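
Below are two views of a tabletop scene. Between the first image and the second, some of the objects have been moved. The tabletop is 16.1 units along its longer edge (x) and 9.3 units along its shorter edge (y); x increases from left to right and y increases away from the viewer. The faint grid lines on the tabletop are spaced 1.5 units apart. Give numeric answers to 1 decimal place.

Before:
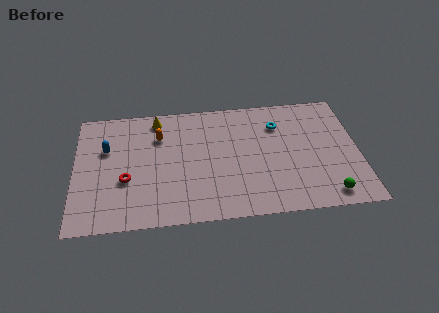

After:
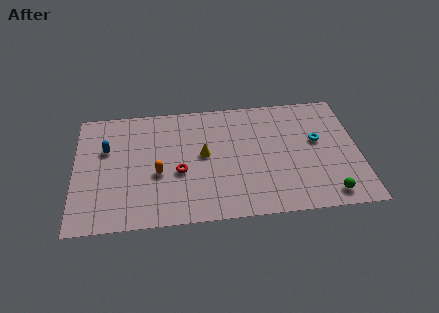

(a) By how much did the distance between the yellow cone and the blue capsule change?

+2.0

Before: roughly 3.6 units apart; after: 5.6. That's 2.0 units further apart.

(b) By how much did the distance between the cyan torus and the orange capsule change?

+2.4

They were about 6.8 units apart before and 9.2 after — 2.4 units further apart.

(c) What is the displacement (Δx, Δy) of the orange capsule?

(-0.1, -2.9)

The orange capsule started near (4.8, 6.7) and ended near (4.7, 3.8).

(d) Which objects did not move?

the blue capsule and the green sphere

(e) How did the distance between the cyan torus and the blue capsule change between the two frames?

+2.2

The distance was about 9.8 in the first image and 12.0 in the second, so they moved 2.2 units further apart.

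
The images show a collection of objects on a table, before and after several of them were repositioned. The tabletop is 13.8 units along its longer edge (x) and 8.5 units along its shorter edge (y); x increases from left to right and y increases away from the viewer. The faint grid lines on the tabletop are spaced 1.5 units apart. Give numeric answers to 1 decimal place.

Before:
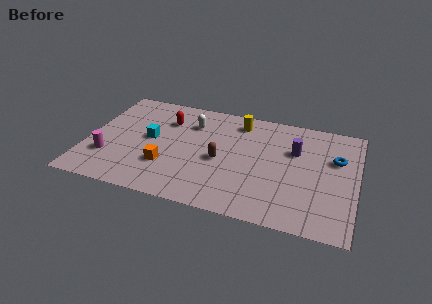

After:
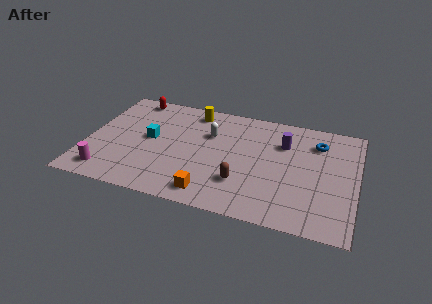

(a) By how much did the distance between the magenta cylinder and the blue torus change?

-0.3

The distance was about 11.9 in the first image and 11.6 in the second, so they moved 0.3 units closer together.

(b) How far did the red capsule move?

2.4

The red capsule moved from about (3.9, 6.2) to (2.0, 7.6), a distance of √(1.9² + 1.4²) ≈ 2.4.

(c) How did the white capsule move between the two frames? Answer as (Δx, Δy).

(1.0, -0.6)

The white capsule started near (5.2, 6.3) and ended near (6.2, 5.7).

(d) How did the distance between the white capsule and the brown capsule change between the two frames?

+0.8

The distance was about 3.0 in the first image and 3.8 in the second, so they moved 0.8 units further apart.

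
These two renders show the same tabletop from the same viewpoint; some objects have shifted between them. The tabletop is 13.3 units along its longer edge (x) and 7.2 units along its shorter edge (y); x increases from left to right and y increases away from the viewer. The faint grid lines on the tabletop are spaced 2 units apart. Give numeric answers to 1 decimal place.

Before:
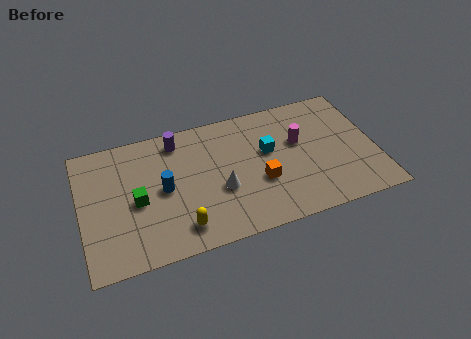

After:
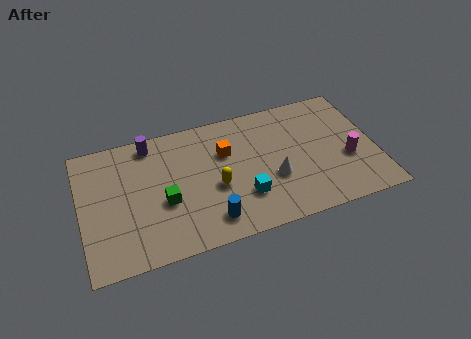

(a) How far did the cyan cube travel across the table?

2.6

The cyan cube was near (8.5, 4.3) before and (7.2, 2.1) after, so it travelled √(1.3² + 2.2²) ≈ 2.6 units.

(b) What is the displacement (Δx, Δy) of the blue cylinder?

(1.9, -2.3)

From the two frames, the blue cylinder sits at roughly (3.7, 3.6) before and (5.6, 1.3) after.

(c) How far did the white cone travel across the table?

2.4

The white cone was near (6.2, 2.8) before and (8.6, 2.7) after, so it travelled √(2.4² + 0.1²) ≈ 2.4 units.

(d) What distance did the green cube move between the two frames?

1.3

The green cube moved from about (2.5, 3.3) to (3.7, 2.9), a distance of √(1.2² + 0.4²) ≈ 1.3.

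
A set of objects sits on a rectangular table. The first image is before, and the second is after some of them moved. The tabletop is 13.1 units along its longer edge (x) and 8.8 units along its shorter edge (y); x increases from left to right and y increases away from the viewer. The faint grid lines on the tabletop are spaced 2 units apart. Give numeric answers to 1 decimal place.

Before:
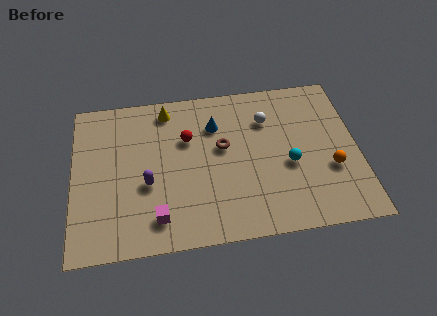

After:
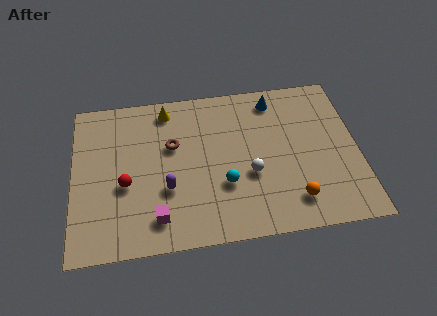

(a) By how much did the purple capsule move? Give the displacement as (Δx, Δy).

(0.9, -0.4)

From the two frames, the purple capsule sits at roughly (3.4, 3.5) before and (4.3, 3.1) after.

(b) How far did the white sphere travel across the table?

3.1

The white sphere was near (9.0, 6.4) before and (8.1, 3.4) after, so it travelled √(0.9² + 3.0²) ≈ 3.1 units.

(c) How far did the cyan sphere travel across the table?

3.1

The cyan sphere was near (9.9, 3.7) before and (6.9, 3.0) after, so it travelled √(3.0² + 0.7²) ≈ 3.1 units.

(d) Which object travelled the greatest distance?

the red sphere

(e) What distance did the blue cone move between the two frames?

3.0

From (6.6, 6.4) to (9.4, 7.5), the blue cone covered √(2.8² + 1.1²) ≈ 3.0 units.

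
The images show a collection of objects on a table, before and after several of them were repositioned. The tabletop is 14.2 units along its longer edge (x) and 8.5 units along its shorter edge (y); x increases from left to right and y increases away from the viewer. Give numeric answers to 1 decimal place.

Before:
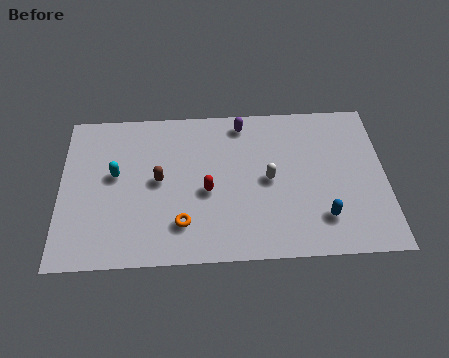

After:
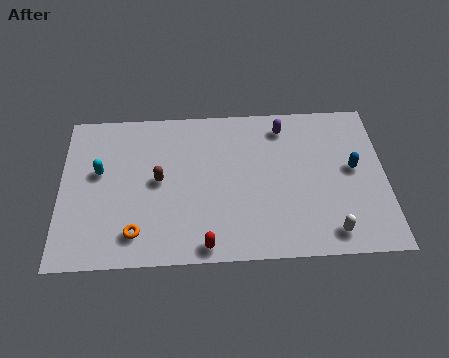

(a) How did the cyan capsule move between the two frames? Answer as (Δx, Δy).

(-0.7, 0.2)

From the two frames, the cyan capsule sits at roughly (2.4, 4.8) before and (1.7, 5.0) after.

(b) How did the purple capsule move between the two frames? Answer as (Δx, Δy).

(1.8, -0.3)

From the two frames, the purple capsule sits at roughly (8.0, 7.4) before and (9.8, 7.1) after.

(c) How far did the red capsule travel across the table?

2.9

The red capsule moved from about (6.4, 3.7) to (6.3, 0.8), a distance of √(0.1² + 2.9²) ≈ 2.9.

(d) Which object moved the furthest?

the white capsule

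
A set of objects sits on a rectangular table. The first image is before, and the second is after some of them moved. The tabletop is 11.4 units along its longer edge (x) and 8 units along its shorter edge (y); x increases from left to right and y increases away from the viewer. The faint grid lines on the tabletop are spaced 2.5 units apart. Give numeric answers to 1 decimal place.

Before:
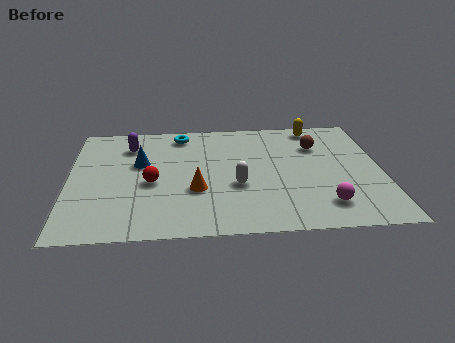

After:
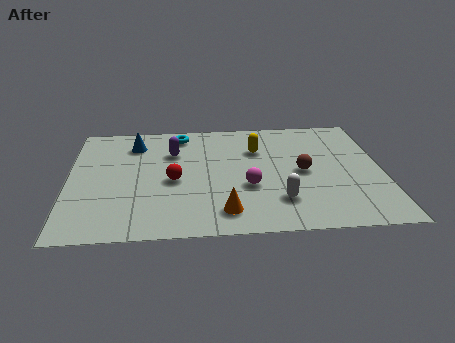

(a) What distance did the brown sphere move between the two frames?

1.9

The brown sphere was near (9.1, 5.7) before and (8.5, 3.9) after, so it travelled √(0.6² + 1.8²) ≈ 1.9 units.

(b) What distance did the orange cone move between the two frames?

1.8

The orange cone was near (4.6, 2.9) before and (5.6, 1.4) after, so it travelled √(1.0² + 1.5²) ≈ 1.8 units.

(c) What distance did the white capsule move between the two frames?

1.9

The white capsule moved from about (6.1, 3.1) to (7.6, 2.0), a distance of √(1.5² + 1.1²) ≈ 1.9.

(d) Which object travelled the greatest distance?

the magenta sphere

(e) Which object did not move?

the cyan torus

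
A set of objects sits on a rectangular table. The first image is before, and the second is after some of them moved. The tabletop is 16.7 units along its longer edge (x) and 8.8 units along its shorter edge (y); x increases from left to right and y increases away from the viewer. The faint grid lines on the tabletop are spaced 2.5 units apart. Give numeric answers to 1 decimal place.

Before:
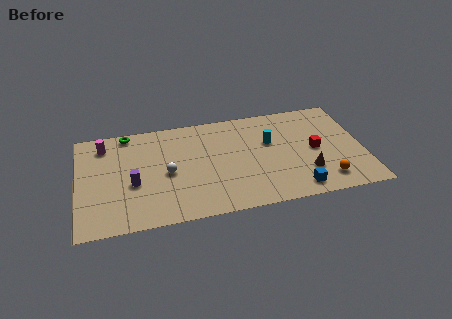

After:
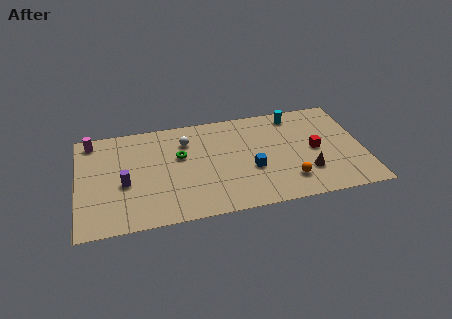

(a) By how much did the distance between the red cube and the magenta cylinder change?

+0.8

The distance was about 12.6 in the first image and 13.4 in the second, so they moved 0.8 units further apart.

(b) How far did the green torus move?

4.0

The green torus moved from about (3.0, 8.0) to (6.0, 5.4), a distance of √(3.0² + 2.6²) ≈ 4.0.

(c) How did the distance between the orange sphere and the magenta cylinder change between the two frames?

-1.2

The distance was about 13.9 in the first image and 12.7 in the second, so they moved 1.2 units closer together.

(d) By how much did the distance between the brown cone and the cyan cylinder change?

+1.5

Before: roughly 3.6 units apart; after: 5.1. That's 1.5 units further apart.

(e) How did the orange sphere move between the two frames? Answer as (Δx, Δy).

(-2.1, 0.4)

From the two frames, the orange sphere sits at roughly (14.3, 1.6) before and (12.2, 2.0) after.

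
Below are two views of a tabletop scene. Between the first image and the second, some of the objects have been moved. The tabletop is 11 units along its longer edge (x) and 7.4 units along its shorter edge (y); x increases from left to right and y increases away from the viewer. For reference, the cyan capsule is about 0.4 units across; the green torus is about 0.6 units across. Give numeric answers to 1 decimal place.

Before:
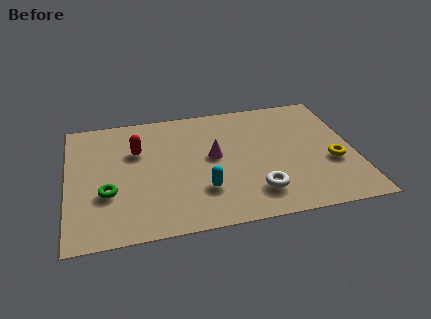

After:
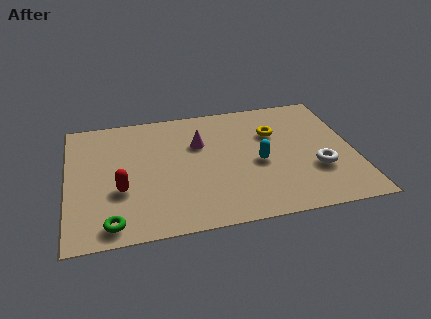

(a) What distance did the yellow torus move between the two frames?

3.0

The yellow torus moved from about (10.1, 2.8) to (8.0, 5.0), a distance of √(2.1² + 2.2²) ≈ 3.0.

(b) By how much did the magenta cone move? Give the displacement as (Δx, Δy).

(-0.5, 0.9)

The magenta cone was at about (5.6, 4.0) and moved to about (5.1, 4.9).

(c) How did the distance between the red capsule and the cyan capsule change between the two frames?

+1.6

They were about 3.7 units apart before and 5.3 after — 1.6 units further apart.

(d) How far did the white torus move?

2.6

The white torus moved from about (7.1, 1.6) to (9.5, 2.5), a distance of √(2.4² + 0.9²) ≈ 2.6.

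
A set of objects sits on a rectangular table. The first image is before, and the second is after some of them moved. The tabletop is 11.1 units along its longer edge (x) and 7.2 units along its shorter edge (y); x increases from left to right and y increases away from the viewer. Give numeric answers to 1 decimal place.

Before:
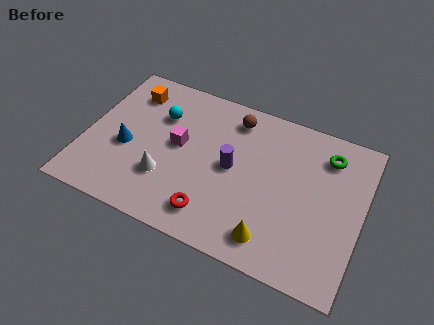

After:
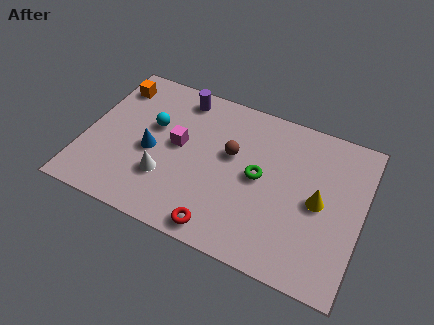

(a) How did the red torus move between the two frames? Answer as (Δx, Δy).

(0.4, -0.5)

The red torus started near (5.4, 1.3) and ended near (5.8, 0.8).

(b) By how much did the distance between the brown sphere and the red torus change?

-1.2

Before: roughly 4.7 units apart; after: 3.5. That's 1.2 units closer together.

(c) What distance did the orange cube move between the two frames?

0.7

The orange cube was near (1.5, 5.7) before and (0.8, 5.8) after, so it travelled √(0.7² + 0.1²) ≈ 0.7 units.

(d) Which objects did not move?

the white cone and the magenta cube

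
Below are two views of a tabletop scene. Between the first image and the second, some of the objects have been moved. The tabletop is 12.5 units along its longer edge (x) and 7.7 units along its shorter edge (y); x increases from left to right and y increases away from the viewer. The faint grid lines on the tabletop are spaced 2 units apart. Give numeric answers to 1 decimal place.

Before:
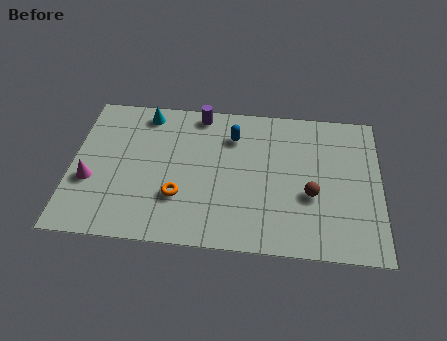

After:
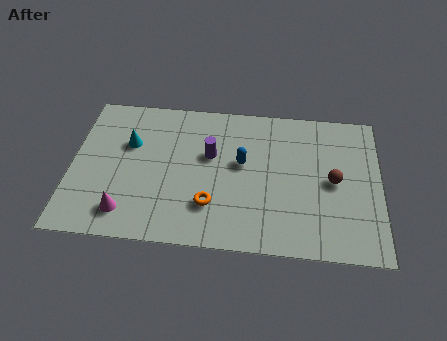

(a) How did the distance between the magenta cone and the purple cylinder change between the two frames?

-1.2

They were about 5.9 units apart before and 4.7 after — 1.2 units closer together.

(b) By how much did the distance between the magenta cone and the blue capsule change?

-0.9

Before: roughly 6.4 units apart; after: 5.5. That's 0.9 units closer together.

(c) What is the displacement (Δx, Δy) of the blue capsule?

(0.4, -1.4)

The blue capsule was at about (6.5, 5.8) and moved to about (6.9, 4.4).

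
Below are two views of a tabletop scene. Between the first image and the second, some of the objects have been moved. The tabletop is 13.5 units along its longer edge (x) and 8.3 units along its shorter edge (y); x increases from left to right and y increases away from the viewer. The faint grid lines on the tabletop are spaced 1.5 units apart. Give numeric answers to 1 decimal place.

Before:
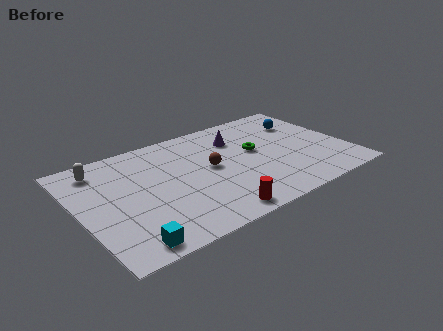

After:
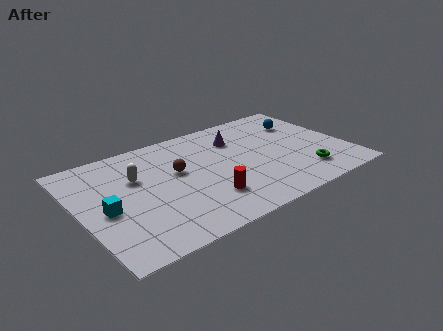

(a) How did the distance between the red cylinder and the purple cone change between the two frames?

-1.1

They were about 5.6 units apart before and 4.5 after — 1.1 units closer together.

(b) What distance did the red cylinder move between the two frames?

1.3

The red cylinder moved from about (6.1, 0.9) to (6.0, 2.2), a distance of √(0.1² + 1.3²) ≈ 1.3.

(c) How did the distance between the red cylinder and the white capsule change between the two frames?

-3.2

Before: roughly 7.6 units apart; after: 4.4. That's 3.2 units closer together.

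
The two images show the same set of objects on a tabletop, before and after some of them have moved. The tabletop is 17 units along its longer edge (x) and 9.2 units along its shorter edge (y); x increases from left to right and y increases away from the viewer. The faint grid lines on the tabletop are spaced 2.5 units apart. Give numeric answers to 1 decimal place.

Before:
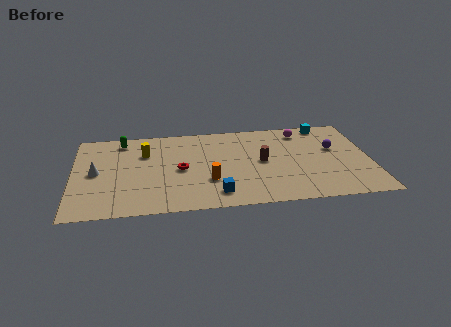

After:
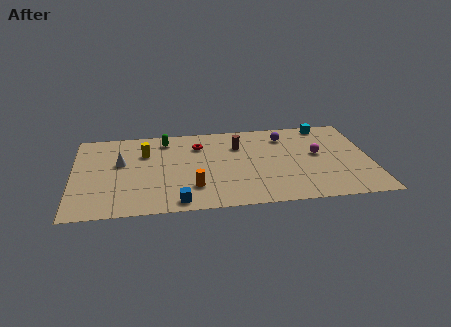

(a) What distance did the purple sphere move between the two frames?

3.3

From (15.0, 5.6) to (12.2, 7.3), the purple sphere covered √(2.8² + 1.7²) ≈ 3.3 units.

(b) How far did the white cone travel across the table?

1.7

The white cone was near (1.3, 4.6) before and (2.7, 5.5) after, so it travelled √(1.4² + 0.9²) ≈ 1.7 units.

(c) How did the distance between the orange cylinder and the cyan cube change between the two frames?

+1.1

The distance was about 8.7 in the first image and 9.8 in the second, so they moved 1.1 units further apart.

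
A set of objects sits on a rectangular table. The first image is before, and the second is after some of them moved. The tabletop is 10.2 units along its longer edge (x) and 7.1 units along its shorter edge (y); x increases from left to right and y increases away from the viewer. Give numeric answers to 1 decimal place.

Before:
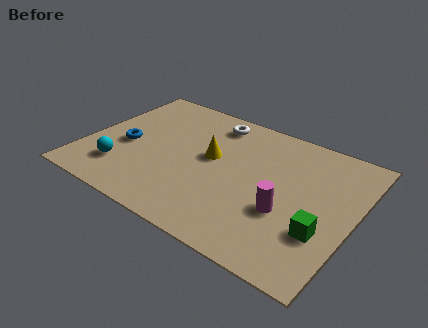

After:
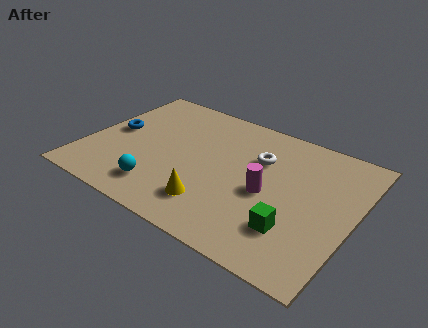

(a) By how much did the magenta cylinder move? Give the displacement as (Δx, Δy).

(-0.8, 0.6)

The magenta cylinder was at about (7.8, 2.6) and moved to about (7.0, 3.2).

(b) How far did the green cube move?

1.1

From (9.2, 2.3) to (8.2, 1.9), the green cube covered √(1.0² + 0.4²) ≈ 1.1 units.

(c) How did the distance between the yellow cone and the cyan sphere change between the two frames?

-1.9

They were about 3.9 units apart before and 2.0 after — 1.9 units closer together.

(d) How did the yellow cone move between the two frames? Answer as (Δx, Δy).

(0.5, -2.4)

The yellow cone was at about (4.7, 4.0) and moved to about (5.2, 1.6).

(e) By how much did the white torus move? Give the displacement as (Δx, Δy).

(2.0, -1.2)

The white torus started near (4.4, 6.0) and ended near (6.4, 4.8).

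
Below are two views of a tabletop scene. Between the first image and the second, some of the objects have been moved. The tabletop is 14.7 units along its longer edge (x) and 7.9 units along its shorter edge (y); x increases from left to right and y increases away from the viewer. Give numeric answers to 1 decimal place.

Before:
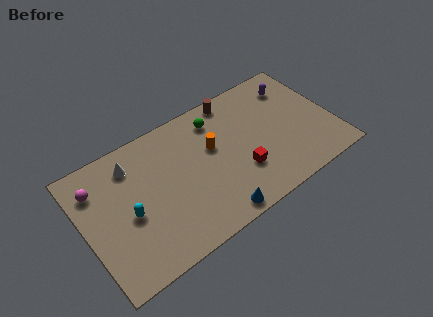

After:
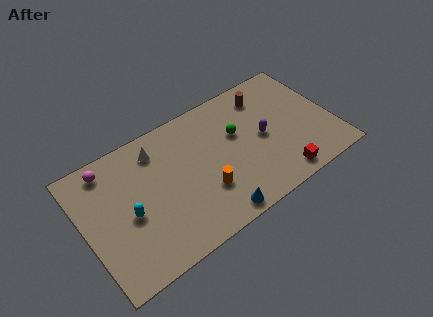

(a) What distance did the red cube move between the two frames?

2.6

The red cube was near (9.0, 2.5) before and (11.1, 1.0) after, so it travelled √(2.1² + 1.5²) ≈ 2.6 units.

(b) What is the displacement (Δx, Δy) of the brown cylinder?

(1.8, -0.7)

From the two frames, the brown cylinder sits at roughly (9.4, 7.1) before and (11.2, 6.4) after.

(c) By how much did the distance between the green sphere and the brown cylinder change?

+1.1

They were about 1.4 units apart before and 2.5 after — 1.1 units further apart.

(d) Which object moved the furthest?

the purple capsule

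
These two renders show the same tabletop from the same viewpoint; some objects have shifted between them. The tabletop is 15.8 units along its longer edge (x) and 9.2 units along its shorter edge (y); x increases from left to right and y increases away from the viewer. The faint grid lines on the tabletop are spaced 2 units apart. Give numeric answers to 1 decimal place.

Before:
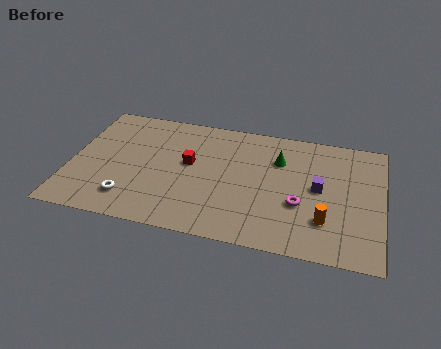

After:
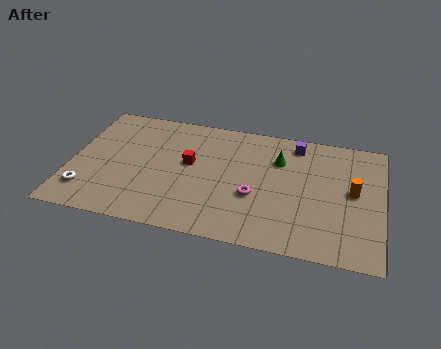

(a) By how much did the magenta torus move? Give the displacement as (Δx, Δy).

(-2.3, 0.1)

From the two frames, the magenta torus sits at roughly (11.7, 3.4) before and (9.4, 3.5) after.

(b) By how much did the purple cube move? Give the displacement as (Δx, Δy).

(-1.3, 3.1)

From the two frames, the purple cube sits at roughly (12.6, 4.8) before and (11.3, 7.9) after.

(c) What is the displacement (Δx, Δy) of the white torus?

(-2.2, 0.1)

The white torus was at about (3.2, 1.9) and moved to about (1.0, 2.0).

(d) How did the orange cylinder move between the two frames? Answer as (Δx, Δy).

(1.3, 2.4)

The orange cylinder started near (13.0, 2.5) and ended near (14.3, 4.9).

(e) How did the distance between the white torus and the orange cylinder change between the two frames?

+3.8

They were about 9.8 units apart before and 13.6 after — 3.8 units further apart.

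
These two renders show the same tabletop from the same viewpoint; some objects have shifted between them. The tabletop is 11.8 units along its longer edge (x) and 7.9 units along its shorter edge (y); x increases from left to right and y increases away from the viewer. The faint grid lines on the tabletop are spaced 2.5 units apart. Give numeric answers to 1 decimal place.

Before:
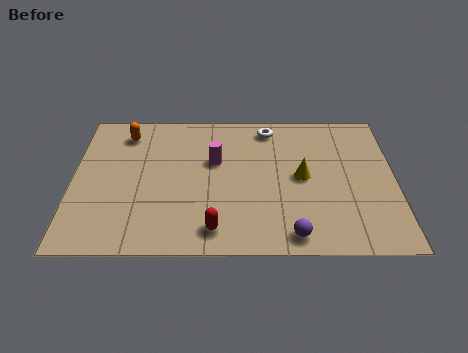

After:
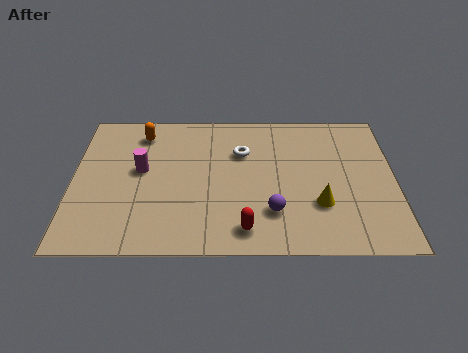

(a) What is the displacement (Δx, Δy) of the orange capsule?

(0.6, 0.0)

The orange capsule started near (1.9, 6.5) and ended near (2.5, 6.5).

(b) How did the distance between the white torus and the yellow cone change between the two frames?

+1.0

They were about 3.0 units apart before and 4.0 after — 1.0 units further apart.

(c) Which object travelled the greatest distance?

the magenta cylinder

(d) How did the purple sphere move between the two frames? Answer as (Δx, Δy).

(-0.7, 1.2)

From the two frames, the purple sphere sits at roughly (8.0, 0.9) before and (7.3, 2.1) after.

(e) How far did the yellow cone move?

1.6

The yellow cone moved from about (8.4, 4.0) to (9.0, 2.5), a distance of √(0.6² + 1.5²) ≈ 1.6.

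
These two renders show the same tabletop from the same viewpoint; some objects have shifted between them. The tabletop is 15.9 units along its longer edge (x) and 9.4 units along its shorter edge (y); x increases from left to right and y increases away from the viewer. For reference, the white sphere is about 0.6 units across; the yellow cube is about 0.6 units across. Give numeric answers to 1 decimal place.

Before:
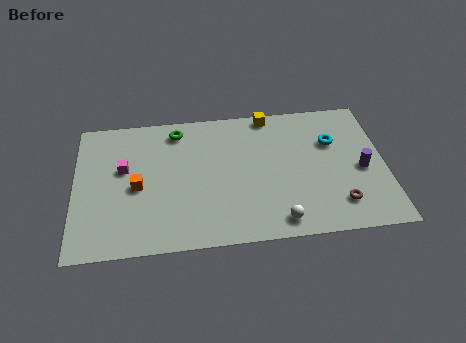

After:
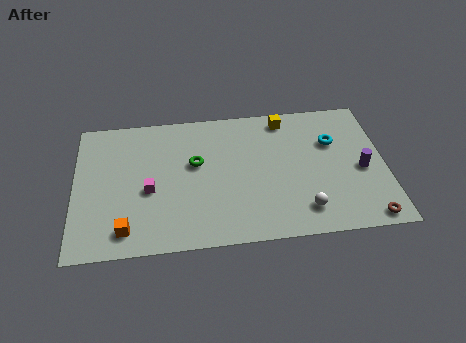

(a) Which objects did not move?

the purple cylinder and the cyan torus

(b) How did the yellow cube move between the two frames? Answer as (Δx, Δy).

(0.8, -0.4)

The yellow cube started near (10.1, 8.6) and ended near (10.9, 8.2).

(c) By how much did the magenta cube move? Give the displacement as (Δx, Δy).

(1.3, -1.6)

The magenta cube was at about (2.5, 5.6) and moved to about (3.8, 4.0).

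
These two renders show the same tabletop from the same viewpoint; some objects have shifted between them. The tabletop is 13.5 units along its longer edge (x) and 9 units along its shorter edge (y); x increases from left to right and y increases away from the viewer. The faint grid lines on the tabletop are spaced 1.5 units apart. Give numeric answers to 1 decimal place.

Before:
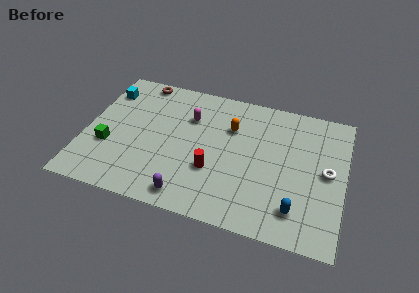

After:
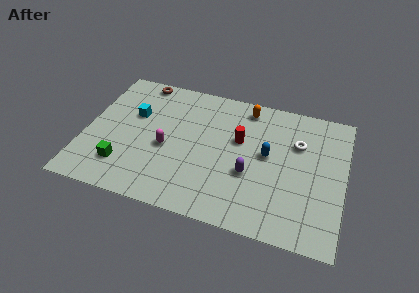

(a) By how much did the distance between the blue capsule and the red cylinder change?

-3.0

The distance was about 4.6 in the first image and 1.6 in the second, so they moved 3.0 units closer together.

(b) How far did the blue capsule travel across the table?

3.5

The blue capsule moved from about (11.2, 1.8) to (9.5, 4.9), a distance of √(1.7² + 3.1²) ≈ 3.5.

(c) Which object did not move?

the brown torus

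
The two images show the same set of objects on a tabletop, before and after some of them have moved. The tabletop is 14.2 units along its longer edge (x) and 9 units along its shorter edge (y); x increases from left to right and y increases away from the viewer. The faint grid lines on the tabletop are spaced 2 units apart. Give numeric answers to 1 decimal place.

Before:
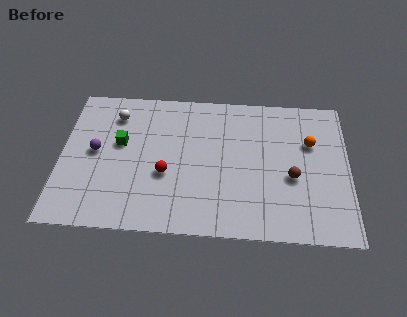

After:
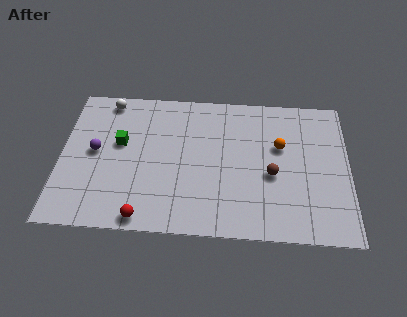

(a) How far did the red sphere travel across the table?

2.9

From (5.2, 3.5) to (4.2, 0.8), the red sphere covered √(1.0² + 2.7²) ≈ 2.9 units.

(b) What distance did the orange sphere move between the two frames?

1.5

The orange sphere was near (12.3, 5.9) before and (10.8, 5.6) after, so it travelled √(1.5² + 0.3²) ≈ 1.5 units.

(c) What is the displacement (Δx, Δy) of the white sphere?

(-0.4, 0.9)

The white sphere was at about (2.6, 7.1) and moved to about (2.2, 8.0).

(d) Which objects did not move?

the purple sphere and the green cube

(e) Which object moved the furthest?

the red sphere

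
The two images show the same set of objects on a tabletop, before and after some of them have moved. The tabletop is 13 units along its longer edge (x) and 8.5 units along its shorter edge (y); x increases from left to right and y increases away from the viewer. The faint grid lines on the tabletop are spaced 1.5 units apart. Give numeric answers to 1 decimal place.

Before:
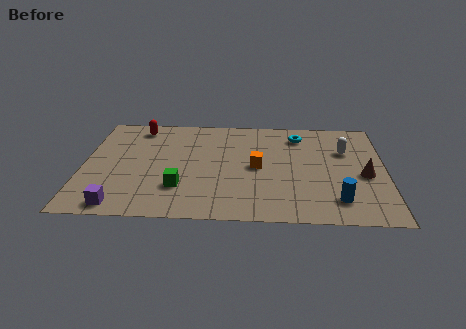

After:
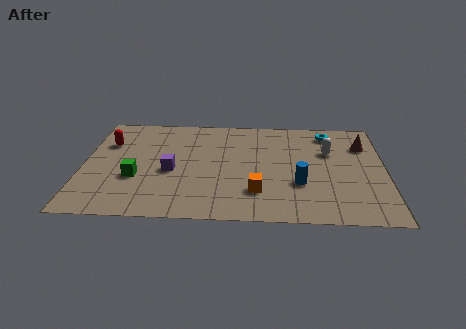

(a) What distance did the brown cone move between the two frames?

2.5

From (12.1, 3.7) to (12.1, 6.2), the brown cone covered √(0.0² + 2.5²) ≈ 2.5 units.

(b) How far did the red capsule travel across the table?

1.9

The red capsule was near (2.3, 7.3) before and (1.0, 5.9) after, so it travelled √(1.3² + 1.4²) ≈ 1.9 units.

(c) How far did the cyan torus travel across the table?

1.3

The cyan torus moved from about (9.3, 6.9) to (10.6, 7.2), a distance of √(1.3² + 0.3²) ≈ 1.3.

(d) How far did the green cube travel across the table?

2.0

From (4.2, 2.4) to (2.3, 3.1), the green cube covered √(1.9² + 0.7²) ≈ 2.0 units.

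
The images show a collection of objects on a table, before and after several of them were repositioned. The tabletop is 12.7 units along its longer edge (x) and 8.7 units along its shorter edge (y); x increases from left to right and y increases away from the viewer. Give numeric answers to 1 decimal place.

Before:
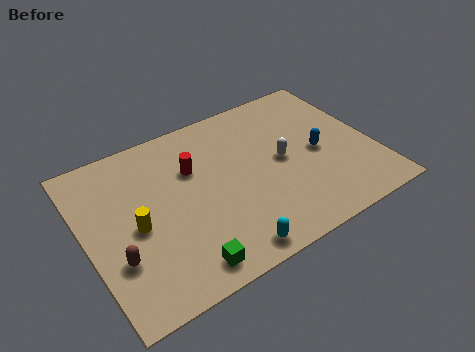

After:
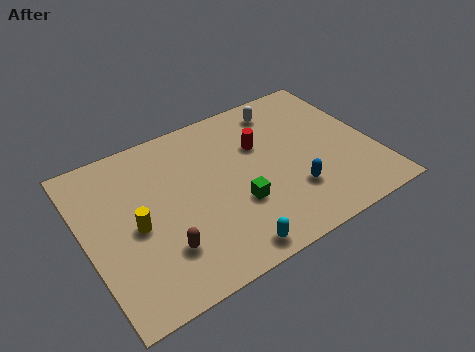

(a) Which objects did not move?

the yellow cylinder and the cyan capsule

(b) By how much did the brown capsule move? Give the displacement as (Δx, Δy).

(1.9, -0.5)

The brown capsule was at about (1.1, 2.8) and moved to about (3.0, 2.3).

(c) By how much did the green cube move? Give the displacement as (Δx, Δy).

(2.7, 1.9)

The green cube started near (3.7, 1.1) and ended near (6.4, 3.0).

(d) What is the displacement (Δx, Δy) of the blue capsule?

(-1.5, -1.6)

The blue capsule started near (10.3, 4.1) and ended near (8.8, 2.5).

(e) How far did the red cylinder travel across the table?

3.0

The red cylinder moved from about (4.9, 5.8) to (7.9, 5.7), a distance of √(3.0² + 0.1²) ≈ 3.0.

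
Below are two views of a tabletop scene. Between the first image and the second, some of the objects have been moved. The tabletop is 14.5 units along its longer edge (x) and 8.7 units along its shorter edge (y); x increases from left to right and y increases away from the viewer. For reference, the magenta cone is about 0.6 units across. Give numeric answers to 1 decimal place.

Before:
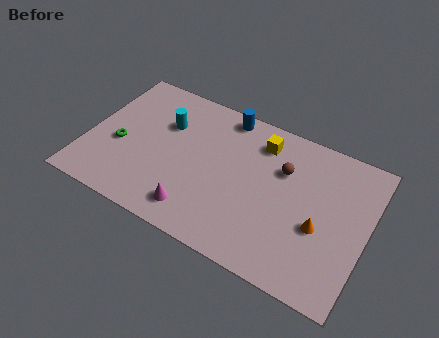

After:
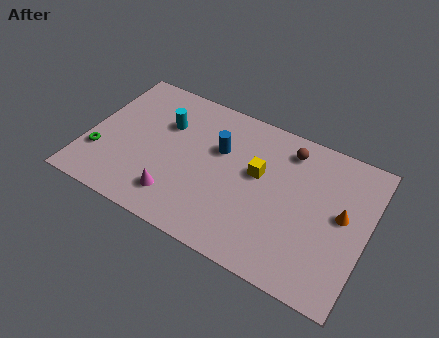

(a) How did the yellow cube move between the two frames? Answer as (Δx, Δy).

(0.1, -1.9)

The yellow cube was at about (8.7, 7.0) and moved to about (8.8, 5.1).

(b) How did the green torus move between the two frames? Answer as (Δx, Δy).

(-0.9, -1.0)

From the two frames, the green torus sits at roughly (1.7, 3.6) before and (0.8, 2.6) after.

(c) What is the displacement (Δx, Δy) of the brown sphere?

(0.1, 1.3)

The brown sphere was at about (10.0, 5.9) and moved to about (10.1, 7.2).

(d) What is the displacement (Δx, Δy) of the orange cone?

(1.0, 1.2)

From the two frames, the orange cone sits at roughly (12.2, 3.5) before and (13.2, 4.7) after.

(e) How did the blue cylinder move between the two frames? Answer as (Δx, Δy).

(0.0, -2.2)

The blue cylinder was at about (6.7, 7.8) and moved to about (6.7, 5.6).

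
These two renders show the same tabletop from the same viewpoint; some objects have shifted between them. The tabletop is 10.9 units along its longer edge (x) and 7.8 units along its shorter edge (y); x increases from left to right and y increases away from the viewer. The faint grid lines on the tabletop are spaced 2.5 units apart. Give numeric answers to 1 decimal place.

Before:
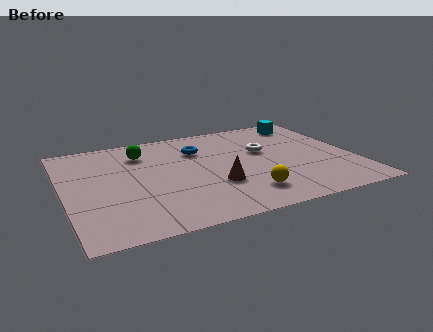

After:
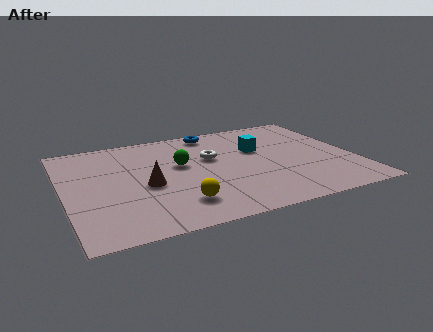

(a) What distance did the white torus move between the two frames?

2.0

The white torus moved from about (7.6, 4.7) to (5.6, 4.8), a distance of √(2.0² + 0.1²) ≈ 2.0.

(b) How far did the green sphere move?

1.9

The green sphere moved from about (3.1, 6.0) to (4.4, 4.6), a distance of √(1.3² + 1.4²) ≈ 1.9.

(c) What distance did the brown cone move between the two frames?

2.6

The brown cone was near (5.5, 2.6) before and (3.0, 3.4) after, so it travelled √(2.5² + 0.8²) ≈ 2.6 units.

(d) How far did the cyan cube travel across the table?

2.7

From (9.5, 6.6) to (7.4, 4.9), the cyan cube covered √(2.1² + 1.7²) ≈ 2.7 units.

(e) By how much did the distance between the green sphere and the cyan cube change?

-3.4

They were about 6.4 units apart before and 3.0 after — 3.4 units closer together.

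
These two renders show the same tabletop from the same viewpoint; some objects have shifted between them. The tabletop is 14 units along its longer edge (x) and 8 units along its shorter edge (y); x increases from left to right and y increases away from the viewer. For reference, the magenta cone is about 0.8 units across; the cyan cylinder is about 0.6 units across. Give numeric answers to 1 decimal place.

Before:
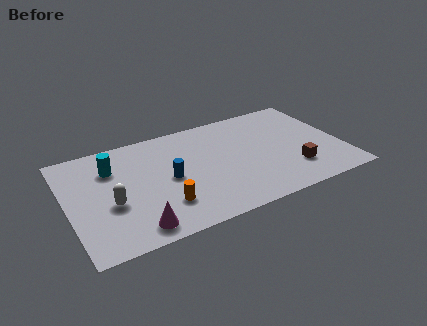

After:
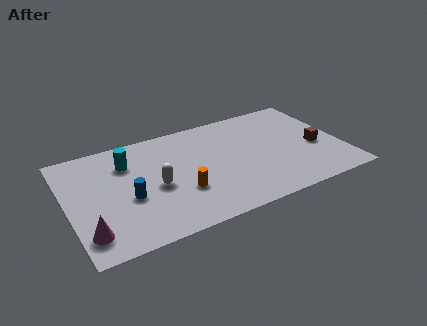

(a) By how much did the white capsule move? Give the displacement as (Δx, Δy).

(2.3, 0.4)

From the two frames, the white capsule sits at roughly (2.1, 3.2) before and (4.4, 3.6) after.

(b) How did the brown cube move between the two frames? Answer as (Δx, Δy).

(1.4, 1.3)

The brown cube started near (11.3, 2.1) and ended near (12.7, 3.4).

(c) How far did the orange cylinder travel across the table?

1.2

From (4.6, 2.1) to (5.6, 2.7), the orange cylinder covered √(1.0² + 0.6²) ≈ 1.2 units.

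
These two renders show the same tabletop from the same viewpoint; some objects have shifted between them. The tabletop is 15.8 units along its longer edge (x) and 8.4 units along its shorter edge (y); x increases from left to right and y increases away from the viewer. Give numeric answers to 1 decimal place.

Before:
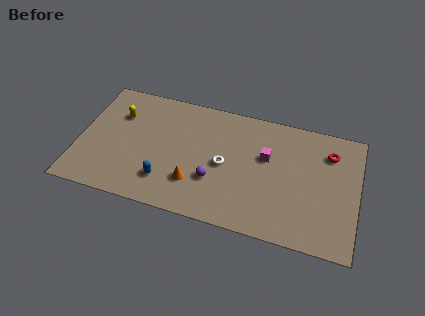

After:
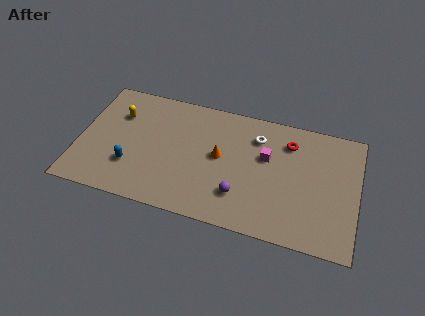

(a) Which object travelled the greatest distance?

the white torus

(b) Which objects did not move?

the yellow capsule and the magenta cube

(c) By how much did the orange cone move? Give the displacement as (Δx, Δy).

(1.3, 2.2)

The orange cone was at about (6.7, 2.3) and moved to about (8.0, 4.5).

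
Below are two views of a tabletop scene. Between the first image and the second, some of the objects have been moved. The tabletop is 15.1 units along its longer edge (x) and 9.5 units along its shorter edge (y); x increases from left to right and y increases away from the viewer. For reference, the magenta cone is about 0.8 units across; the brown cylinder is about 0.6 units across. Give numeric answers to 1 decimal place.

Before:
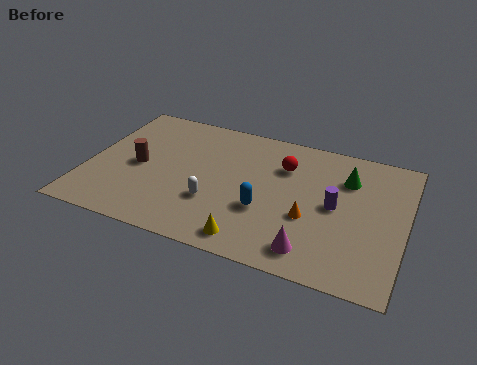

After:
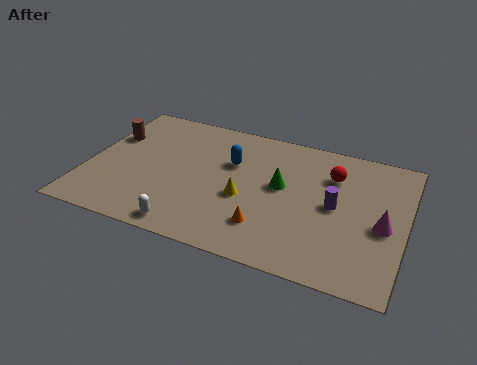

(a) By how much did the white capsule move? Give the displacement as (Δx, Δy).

(-1.0, -2.1)

The white capsule started near (6.2, 3.1) and ended near (5.2, 1.0).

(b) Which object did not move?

the purple cylinder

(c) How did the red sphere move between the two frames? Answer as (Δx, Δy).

(2.3, 0.1)

The red sphere was at about (9.2, 6.8) and moved to about (11.5, 6.9).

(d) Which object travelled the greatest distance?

the magenta cone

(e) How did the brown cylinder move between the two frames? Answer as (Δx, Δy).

(-1.6, 1.8)

The brown cylinder started near (2.4, 4.5) and ended near (0.8, 6.3).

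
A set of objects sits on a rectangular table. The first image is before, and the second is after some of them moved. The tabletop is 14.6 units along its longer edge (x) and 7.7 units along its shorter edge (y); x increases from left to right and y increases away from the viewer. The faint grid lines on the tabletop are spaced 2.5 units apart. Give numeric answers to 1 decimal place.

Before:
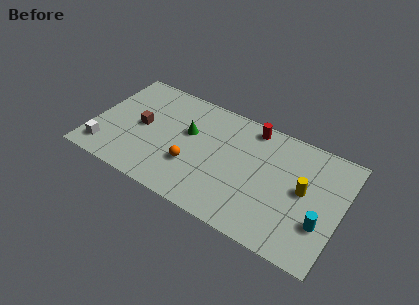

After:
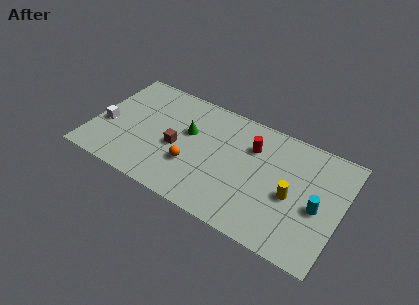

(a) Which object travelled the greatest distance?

the brown cube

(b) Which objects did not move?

the green cone and the orange sphere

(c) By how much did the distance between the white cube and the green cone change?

-0.6

The distance was about 5.6 in the first image and 5.0 in the second, so they moved 0.6 units closer together.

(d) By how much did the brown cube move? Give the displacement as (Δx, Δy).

(2.2, -0.5)

The brown cube started near (2.8, 3.9) and ended near (5.0, 3.4).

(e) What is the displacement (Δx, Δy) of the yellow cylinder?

(-0.6, -0.7)

The yellow cylinder was at about (12.4, 4.1) and moved to about (11.8, 3.4).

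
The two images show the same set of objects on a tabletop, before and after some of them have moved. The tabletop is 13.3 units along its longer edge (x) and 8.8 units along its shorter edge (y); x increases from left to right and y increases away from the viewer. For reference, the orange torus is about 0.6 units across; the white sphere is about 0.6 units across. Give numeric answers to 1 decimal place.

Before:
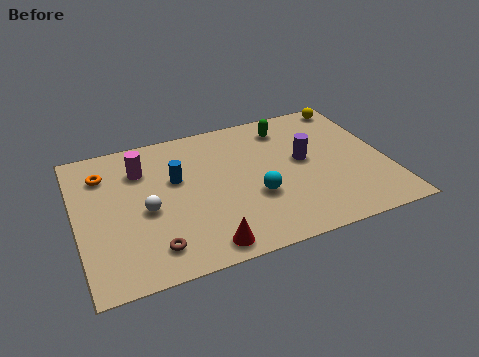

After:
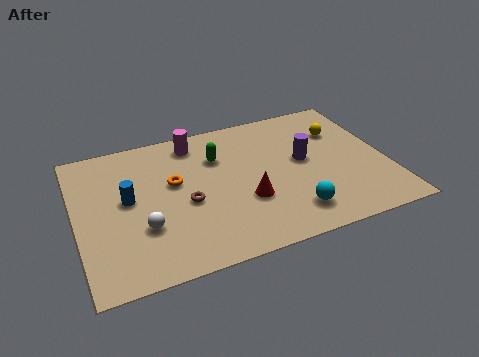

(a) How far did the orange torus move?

3.3

The orange torus moved from about (1.3, 6.7) to (4.2, 5.2), a distance of √(2.9² + 1.5²) ≈ 3.3.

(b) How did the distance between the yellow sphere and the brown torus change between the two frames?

-3.8

They were about 11.2 units apart before and 7.4 after — 3.8 units closer together.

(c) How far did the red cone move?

2.9

From (5.1, 1.0) to (7.1, 3.1), the red cone covered √(2.0² + 2.1²) ≈ 2.9 units.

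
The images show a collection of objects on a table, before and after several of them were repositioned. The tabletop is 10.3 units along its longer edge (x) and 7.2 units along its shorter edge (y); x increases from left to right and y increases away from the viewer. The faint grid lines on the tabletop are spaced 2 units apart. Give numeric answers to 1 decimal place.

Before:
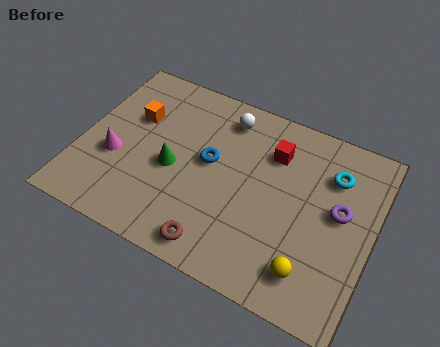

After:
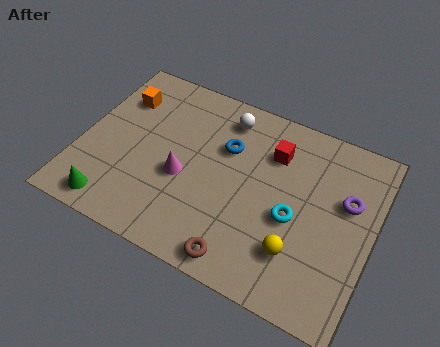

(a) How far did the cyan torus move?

2.5

From (8.7, 5.3) to (7.6, 3.1), the cyan torus covered √(1.1² + 2.2²) ≈ 2.5 units.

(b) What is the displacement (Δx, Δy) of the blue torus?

(0.5, 0.8)

From the two frames, the blue torus sits at roughly (4.5, 4.0) before and (5.0, 4.8) after.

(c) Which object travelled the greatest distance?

the green cone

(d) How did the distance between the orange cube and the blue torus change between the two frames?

+1.0

They were about 2.9 units apart before and 3.9 after — 1.0 units further apart.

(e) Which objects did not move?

the white sphere and the red cube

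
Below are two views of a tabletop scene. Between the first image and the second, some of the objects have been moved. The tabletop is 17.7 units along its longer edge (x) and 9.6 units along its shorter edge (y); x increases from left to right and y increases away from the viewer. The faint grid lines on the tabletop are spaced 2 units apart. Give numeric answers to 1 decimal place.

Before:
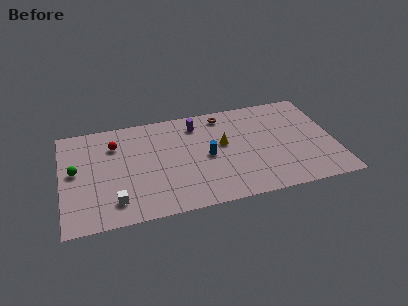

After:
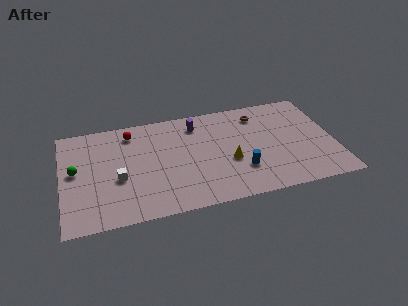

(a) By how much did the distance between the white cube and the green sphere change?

-1.1

Before: roughly 4.1 units apart; after: 3.0. That's 1.1 units closer together.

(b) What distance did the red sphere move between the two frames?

1.4

The red sphere moved from about (3.5, 7.1) to (4.6, 8.0), a distance of √(1.1² + 0.9²) ≈ 1.4.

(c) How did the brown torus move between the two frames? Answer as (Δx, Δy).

(2.3, -0.5)

The brown torus was at about (10.7, 8.3) and moved to about (13.0, 7.8).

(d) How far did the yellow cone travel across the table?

1.7

From (10.5, 5.5) to (10.8, 3.8), the yellow cone covered √(0.3² + 1.7²) ≈ 1.7 units.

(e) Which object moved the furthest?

the blue cylinder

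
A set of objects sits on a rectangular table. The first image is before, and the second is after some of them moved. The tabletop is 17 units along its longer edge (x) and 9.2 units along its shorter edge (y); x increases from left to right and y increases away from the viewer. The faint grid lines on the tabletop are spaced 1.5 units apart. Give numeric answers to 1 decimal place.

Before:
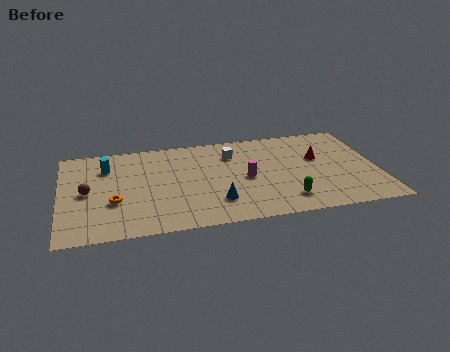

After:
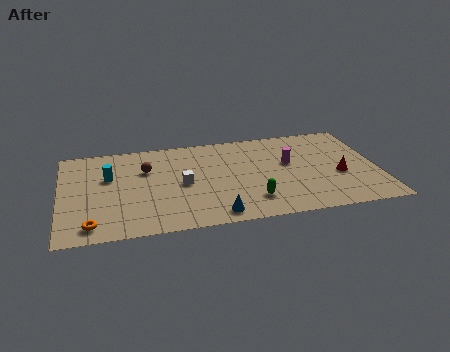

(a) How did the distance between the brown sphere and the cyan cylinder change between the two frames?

-0.5

Before: roughly 2.5 units apart; after: 2.0. That's 0.5 units closer together.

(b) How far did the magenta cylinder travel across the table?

2.6

The magenta cylinder moved from about (9.9, 4.3) to (12.3, 5.4), a distance of √(2.4² + 1.1²) ≈ 2.6.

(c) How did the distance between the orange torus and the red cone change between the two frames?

+2.2

The distance was about 11.3 in the first image and 13.5 in the second, so they moved 2.2 units further apart.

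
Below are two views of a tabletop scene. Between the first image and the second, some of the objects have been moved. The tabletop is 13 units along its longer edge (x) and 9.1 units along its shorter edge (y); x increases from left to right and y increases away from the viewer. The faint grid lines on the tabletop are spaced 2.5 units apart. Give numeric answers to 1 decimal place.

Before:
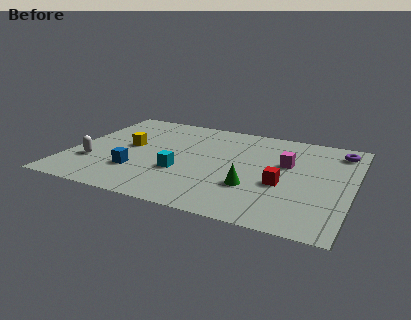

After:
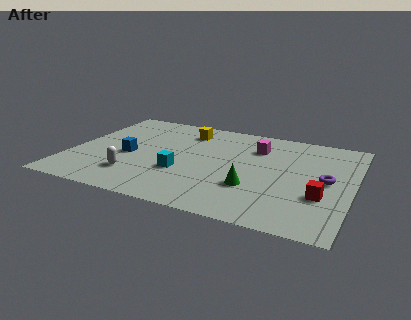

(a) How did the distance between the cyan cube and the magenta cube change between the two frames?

-0.5

The distance was about 5.2 in the first image and 4.7 in the second, so they moved 0.5 units closer together.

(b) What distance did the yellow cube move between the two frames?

3.4

The yellow cube was near (2.6, 4.9) before and (5.0, 7.3) after, so it travelled √(2.4² + 2.4²) ≈ 3.4 units.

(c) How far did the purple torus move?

3.0

From (12.2, 7.6) to (11.8, 4.6), the purple torus covered √(0.4² + 3.0²) ≈ 3.0 units.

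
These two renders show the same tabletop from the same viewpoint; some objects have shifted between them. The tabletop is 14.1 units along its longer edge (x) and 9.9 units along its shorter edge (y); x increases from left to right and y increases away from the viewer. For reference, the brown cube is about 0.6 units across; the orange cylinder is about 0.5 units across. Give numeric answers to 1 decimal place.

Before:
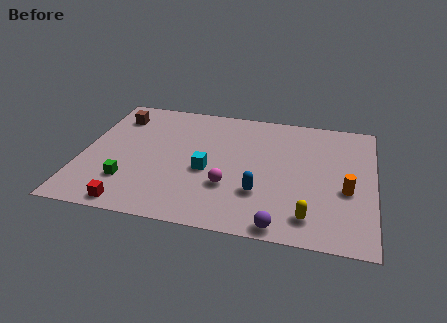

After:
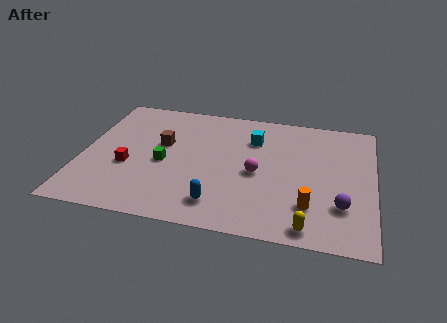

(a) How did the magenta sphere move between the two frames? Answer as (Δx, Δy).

(1.3, 1.3)

From the two frames, the magenta sphere sits at roughly (7.2, 3.2) before and (8.5, 4.5) after.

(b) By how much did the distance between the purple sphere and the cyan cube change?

+1.2

Before: roughly 5.0 units apart; after: 6.2. That's 1.2 units further apart.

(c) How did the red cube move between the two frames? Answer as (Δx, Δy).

(-0.4, 2.9)

From the two frames, the red cube sits at roughly (2.7, 0.9) before and (2.3, 3.8) after.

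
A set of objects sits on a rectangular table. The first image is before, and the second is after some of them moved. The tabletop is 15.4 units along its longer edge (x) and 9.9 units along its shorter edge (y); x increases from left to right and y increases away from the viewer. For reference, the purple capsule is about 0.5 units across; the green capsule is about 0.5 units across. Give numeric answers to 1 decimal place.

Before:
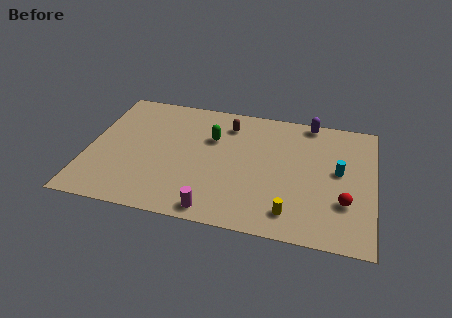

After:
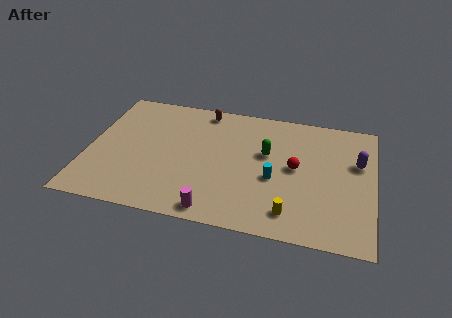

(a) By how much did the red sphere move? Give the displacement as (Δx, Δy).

(-2.7, 2.1)

The red sphere was at about (13.9, 3.1) and moved to about (11.2, 5.2).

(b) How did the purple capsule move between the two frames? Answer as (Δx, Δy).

(2.7, -2.8)

The purple capsule was at about (11.8, 9.1) and moved to about (14.5, 6.3).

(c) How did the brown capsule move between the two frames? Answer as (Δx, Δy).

(-1.4, 0.9)

The brown capsule started near (7.4, 7.9) and ended near (6.0, 8.8).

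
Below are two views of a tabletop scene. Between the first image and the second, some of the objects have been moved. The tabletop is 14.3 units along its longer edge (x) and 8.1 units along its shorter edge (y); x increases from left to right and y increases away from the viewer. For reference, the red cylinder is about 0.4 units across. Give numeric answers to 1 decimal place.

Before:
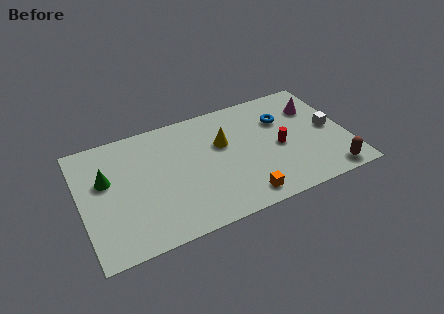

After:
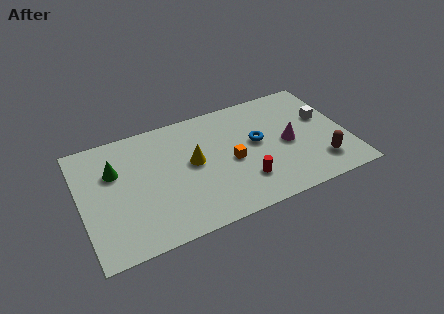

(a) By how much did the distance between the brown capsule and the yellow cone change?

+0.3

Before: roughly 6.8 units apart; after: 7.1. That's 0.3 units further apart.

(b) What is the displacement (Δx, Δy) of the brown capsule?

(-0.4, 0.9)

From the two frames, the brown capsule sits at roughly (13.0, 0.9) before and (12.6, 1.8) after.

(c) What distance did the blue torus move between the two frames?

1.9

The blue torus moved from about (11.0, 5.6) to (9.5, 4.5), a distance of √(1.5² + 1.1²) ≈ 1.9.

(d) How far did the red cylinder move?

2.6

The red cylinder moved from about (10.6, 3.7) to (8.5, 2.1), a distance of √(2.1² + 1.6²) ≈ 2.6.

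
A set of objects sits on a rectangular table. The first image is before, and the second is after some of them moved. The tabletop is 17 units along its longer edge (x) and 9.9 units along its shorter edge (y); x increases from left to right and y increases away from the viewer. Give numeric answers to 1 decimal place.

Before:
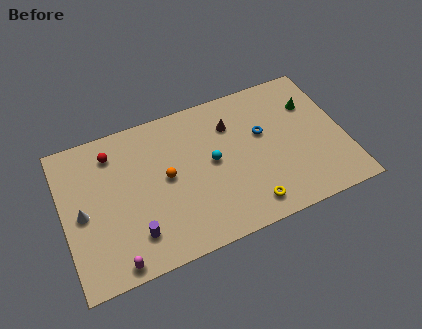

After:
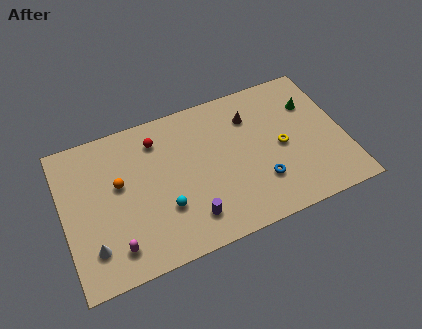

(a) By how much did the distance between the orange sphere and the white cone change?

-1.1

They were about 5.1 units apart before and 4.0 after — 1.1 units closer together.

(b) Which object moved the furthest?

the yellow torus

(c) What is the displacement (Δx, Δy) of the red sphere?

(2.7, -0.1)

The red sphere was at about (3.2, 8.0) and moved to about (5.9, 7.9).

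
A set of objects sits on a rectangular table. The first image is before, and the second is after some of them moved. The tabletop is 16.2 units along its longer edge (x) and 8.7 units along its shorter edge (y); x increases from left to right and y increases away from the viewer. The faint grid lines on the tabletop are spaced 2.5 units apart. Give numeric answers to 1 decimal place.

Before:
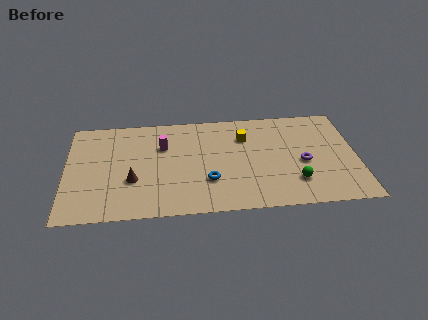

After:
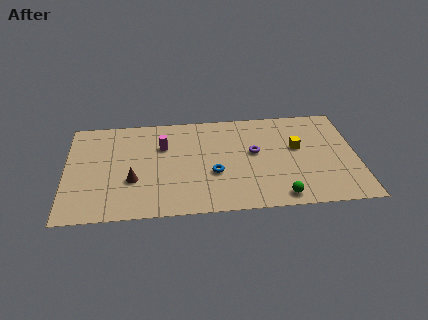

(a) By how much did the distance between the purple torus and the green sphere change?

+2.4

The distance was about 1.7 in the first image and 4.1 in the second, so they moved 2.4 units further apart.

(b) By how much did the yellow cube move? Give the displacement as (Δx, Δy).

(2.9, -1.2)

The yellow cube started near (10.0, 6.3) and ended near (12.9, 5.1).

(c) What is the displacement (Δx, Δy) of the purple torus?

(-2.7, 1.1)

The purple torus was at about (13.2, 3.8) and moved to about (10.5, 4.9).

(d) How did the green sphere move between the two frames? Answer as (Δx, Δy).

(-0.9, -1.2)

From the two frames, the green sphere sits at roughly (12.7, 2.2) before and (11.8, 1.0) after.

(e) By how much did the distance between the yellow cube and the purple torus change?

-1.7

The distance was about 4.1 in the first image and 2.4 in the second, so they moved 1.7 units closer together.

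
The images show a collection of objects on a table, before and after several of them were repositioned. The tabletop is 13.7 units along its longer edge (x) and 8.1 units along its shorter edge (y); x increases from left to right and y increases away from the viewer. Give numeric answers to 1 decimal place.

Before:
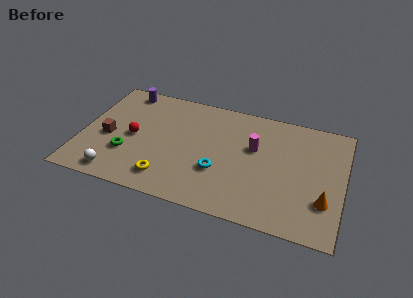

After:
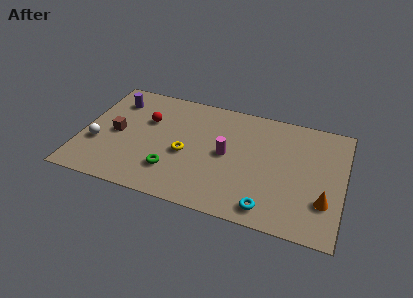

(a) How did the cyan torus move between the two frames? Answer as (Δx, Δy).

(2.7, -1.7)

The cyan torus started near (7.3, 2.8) and ended near (10.0, 1.1).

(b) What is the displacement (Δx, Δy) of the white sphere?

(-1.2, 1.9)

The white sphere started near (2.1, 1.0) and ended near (0.9, 2.9).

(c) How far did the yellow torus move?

2.2

From (4.7, 1.5) to (5.5, 3.5), the yellow torus covered √(0.8² + 2.0²) ≈ 2.2 units.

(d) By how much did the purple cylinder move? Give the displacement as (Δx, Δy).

(-0.4, -0.9)

The purple cylinder was at about (1.9, 7.2) and moved to about (1.5, 6.3).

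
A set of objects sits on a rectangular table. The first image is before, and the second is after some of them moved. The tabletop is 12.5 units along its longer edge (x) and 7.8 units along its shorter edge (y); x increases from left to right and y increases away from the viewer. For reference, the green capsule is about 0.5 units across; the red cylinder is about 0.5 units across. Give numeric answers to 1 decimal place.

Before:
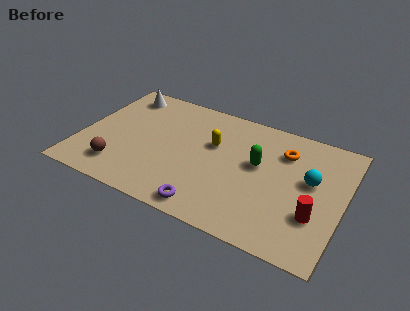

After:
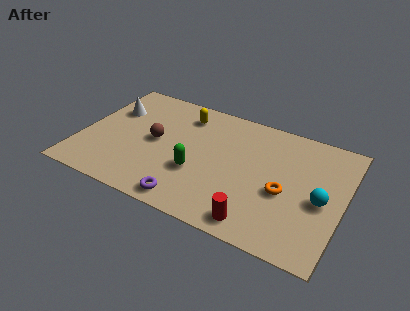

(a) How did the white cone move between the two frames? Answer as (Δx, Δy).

(-0.3, -1.3)

The white cone started near (1.5, 6.6) and ended near (1.2, 5.3).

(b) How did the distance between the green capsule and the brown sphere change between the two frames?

-4.4

The distance was about 6.9 in the first image and 2.5 in the second, so they moved 4.4 units closer together.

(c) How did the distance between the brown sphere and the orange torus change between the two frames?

-2.2

Before: roughly 8.5 units apart; after: 6.3. That's 2.2 units closer together.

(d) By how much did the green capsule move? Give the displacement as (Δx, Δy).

(-2.7, -1.7)

The green capsule started near (8.4, 4.5) and ended near (5.7, 2.8).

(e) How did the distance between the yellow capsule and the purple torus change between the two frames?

+1.5

The distance was about 4.0 in the first image and 5.5 in the second, so they moved 1.5 units further apart.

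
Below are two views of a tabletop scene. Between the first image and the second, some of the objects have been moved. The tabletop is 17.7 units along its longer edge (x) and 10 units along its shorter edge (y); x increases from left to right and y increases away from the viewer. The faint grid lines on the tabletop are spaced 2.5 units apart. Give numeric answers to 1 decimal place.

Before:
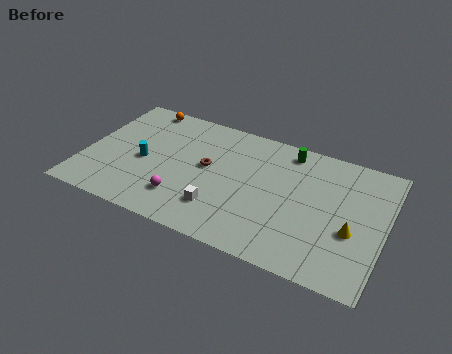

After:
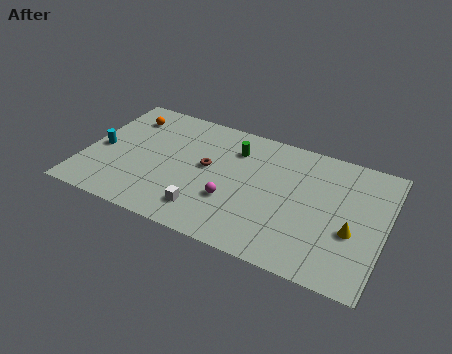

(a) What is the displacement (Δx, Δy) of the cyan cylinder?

(-2.6, 0.1)

The cyan cylinder was at about (3.5, 4.5) and moved to about (0.9, 4.6).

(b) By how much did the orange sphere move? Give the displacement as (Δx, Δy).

(-0.7, -1.2)

The orange sphere was at about (2.7, 9.1) and moved to about (2.0, 7.9).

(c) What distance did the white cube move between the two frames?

0.9

The white cube was near (8.3, 2.5) before and (7.5, 2.0) after, so it travelled √(0.8² + 0.5²) ≈ 0.9 units.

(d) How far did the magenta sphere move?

3.0

The magenta sphere was near (6.1, 2.4) before and (8.9, 3.4) after, so it travelled √(2.8² + 1.0²) ≈ 3.0 units.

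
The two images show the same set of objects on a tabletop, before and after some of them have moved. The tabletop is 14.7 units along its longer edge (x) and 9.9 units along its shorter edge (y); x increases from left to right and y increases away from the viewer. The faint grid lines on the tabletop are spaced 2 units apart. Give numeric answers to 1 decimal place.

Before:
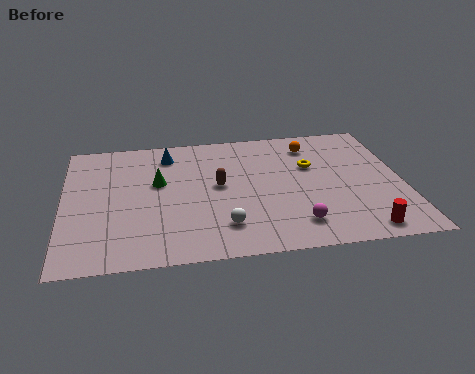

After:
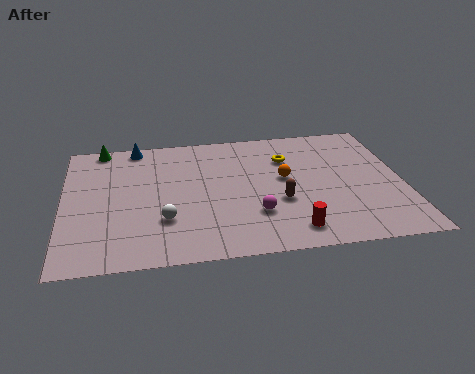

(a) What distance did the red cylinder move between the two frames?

3.0

The red cylinder was near (12.7, 1.1) before and (9.7, 1.5) after, so it travelled √(3.0² + 0.4²) ≈ 3.0 units.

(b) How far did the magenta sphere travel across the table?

2.0

From (9.9, 1.9) to (8.2, 2.9), the magenta sphere covered √(1.7² + 1.0²) ≈ 2.0 units.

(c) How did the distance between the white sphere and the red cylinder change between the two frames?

-0.4

Before: roughly 6.0 units apart; after: 5.6. That's 0.4 units closer together.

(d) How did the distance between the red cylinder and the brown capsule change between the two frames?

-5.1

Before: roughly 7.3 units apart; after: 2.2. That's 5.1 units closer together.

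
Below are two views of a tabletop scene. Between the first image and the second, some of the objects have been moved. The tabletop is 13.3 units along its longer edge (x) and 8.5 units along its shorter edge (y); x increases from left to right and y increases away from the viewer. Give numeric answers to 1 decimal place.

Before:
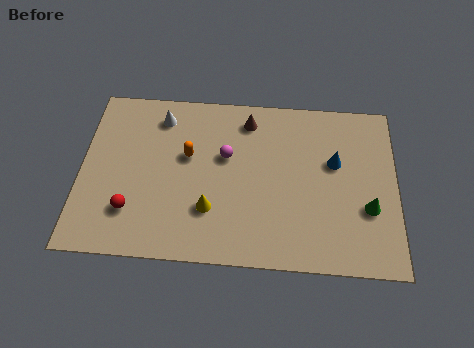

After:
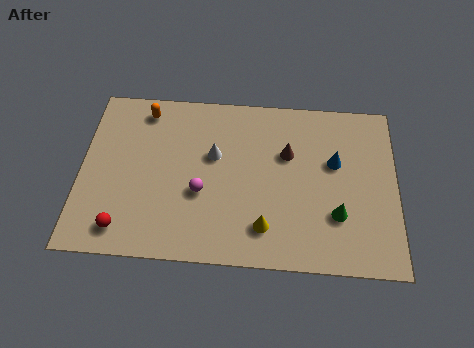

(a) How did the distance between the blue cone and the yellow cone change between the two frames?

-1.4

They were about 5.9 units apart before and 4.5 after — 1.4 units closer together.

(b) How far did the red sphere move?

0.9

The red sphere was near (2.2, 2.2) before and (1.9, 1.3) after, so it travelled √(0.3² + 0.9²) ≈ 0.9 units.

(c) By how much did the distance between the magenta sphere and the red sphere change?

-1.1

Before: roughly 4.9 units apart; after: 3.8. That's 1.1 units closer together.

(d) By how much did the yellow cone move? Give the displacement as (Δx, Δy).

(2.3, -0.7)

From the two frames, the yellow cone sits at roughly (5.5, 2.5) before and (7.8, 1.8) after.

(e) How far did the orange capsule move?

2.9

The orange capsule moved from about (4.5, 5.1) to (2.6, 7.3), a distance of √(1.9² + 2.2²) ≈ 2.9.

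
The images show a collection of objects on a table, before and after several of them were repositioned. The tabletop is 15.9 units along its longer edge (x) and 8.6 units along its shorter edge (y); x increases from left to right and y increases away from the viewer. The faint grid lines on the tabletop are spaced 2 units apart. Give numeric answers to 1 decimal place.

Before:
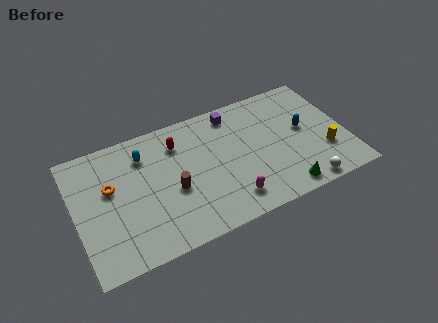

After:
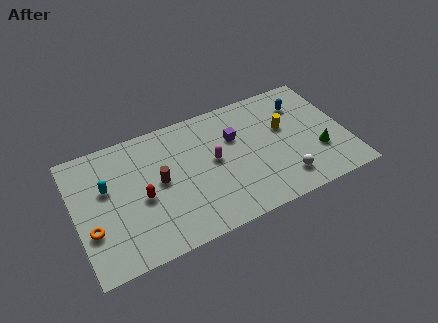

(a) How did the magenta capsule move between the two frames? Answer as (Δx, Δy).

(-0.6, 3.0)

The magenta capsule started near (8.7, 1.6) and ended near (8.1, 4.6).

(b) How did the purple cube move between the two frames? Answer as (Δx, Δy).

(-0.1, -1.7)

The purple cube started near (9.6, 7.4) and ended near (9.5, 5.7).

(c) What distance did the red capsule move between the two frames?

3.7

From (6.2, 6.6) to (3.8, 3.8), the red capsule covered √(2.4² + 2.8²) ≈ 3.7 units.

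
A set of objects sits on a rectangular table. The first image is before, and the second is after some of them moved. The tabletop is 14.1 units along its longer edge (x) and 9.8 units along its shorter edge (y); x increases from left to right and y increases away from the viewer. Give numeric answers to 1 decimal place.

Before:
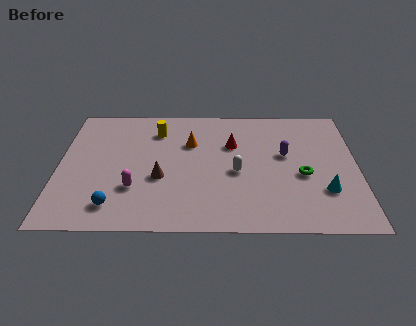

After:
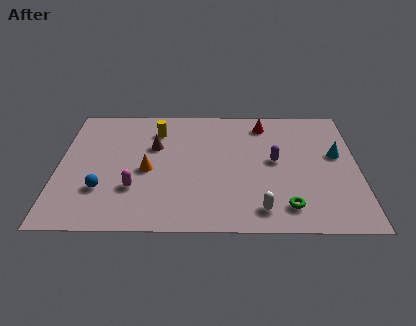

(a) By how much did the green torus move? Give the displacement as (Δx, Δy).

(-0.8, -2.4)

The green torus was at about (11.5, 4.1) and moved to about (10.7, 1.7).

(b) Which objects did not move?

the magenta capsule and the yellow cylinder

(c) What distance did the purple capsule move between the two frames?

0.7

The purple capsule moved from about (10.7, 5.7) to (10.2, 5.2), a distance of √(0.5² + 0.5²) ≈ 0.7.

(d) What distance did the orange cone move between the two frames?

3.0

From (6.2, 6.6) to (4.2, 4.4), the orange cone covered √(2.0² + 2.2²) ≈ 3.0 units.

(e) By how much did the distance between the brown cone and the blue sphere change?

+1.2

Before: roughly 3.0 units apart; after: 4.2. That's 1.2 units further apart.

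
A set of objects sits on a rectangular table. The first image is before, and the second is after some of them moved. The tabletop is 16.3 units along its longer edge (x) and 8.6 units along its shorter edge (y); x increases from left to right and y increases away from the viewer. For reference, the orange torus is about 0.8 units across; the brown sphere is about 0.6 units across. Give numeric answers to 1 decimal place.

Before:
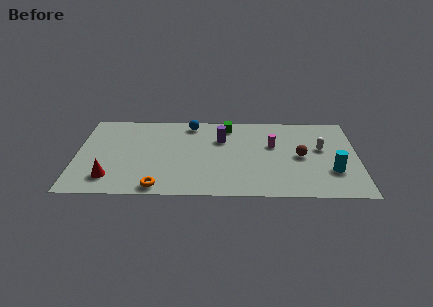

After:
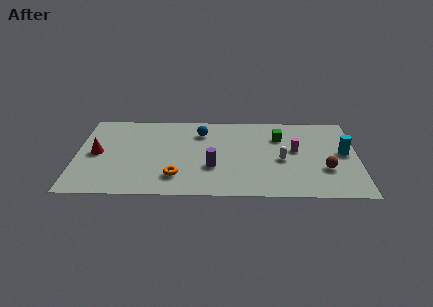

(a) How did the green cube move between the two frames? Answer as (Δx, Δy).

(3.0, -1.1)

The green cube was at about (8.8, 7.3) and moved to about (11.8, 6.2).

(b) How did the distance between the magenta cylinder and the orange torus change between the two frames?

-0.5

Before: roughly 7.9 units apart; after: 7.4. That's 0.5 units closer together.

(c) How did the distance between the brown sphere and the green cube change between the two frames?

-1.0

Before: roughly 5.2 units apart; after: 4.2. That's 1.0 units closer together.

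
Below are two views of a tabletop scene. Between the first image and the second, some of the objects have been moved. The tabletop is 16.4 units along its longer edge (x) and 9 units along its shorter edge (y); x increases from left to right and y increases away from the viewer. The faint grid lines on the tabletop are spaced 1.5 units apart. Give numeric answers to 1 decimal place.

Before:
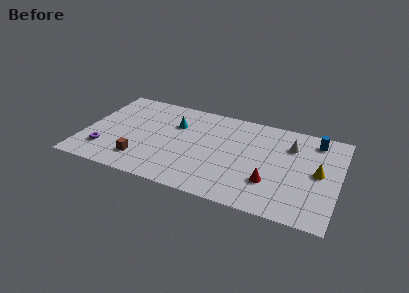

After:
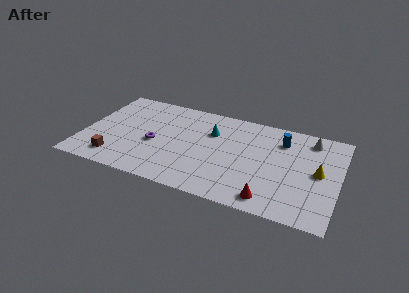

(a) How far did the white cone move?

1.6

The white cone was near (13.2, 6.6) before and (14.4, 7.6) after, so it travelled √(1.2² + 1.0²) ≈ 1.6 units.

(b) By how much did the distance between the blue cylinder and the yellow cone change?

+0.4

Before: roughly 3.0 units apart; after: 3.4. That's 0.4 units further apart.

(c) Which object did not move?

the yellow cone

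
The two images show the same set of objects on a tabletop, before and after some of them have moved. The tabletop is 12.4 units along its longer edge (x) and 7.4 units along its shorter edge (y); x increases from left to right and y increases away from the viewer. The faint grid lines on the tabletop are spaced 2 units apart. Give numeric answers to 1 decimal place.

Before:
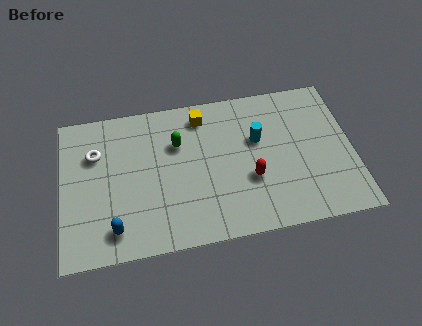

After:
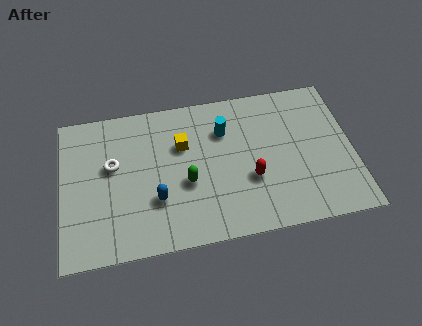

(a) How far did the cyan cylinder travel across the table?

1.6

The cyan cylinder was near (8.4, 4.6) before and (7.0, 5.3) after, so it travelled √(1.4² + 0.7²) ≈ 1.6 units.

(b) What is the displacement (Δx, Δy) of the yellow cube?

(-0.9, -1.3)

From the two frames, the yellow cube sits at roughly (6.1, 6.2) before and (5.2, 4.9) after.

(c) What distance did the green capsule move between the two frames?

2.0

The green capsule was near (5.0, 5.0) before and (5.3, 3.0) after, so it travelled √(0.3² + 2.0²) ≈ 2.0 units.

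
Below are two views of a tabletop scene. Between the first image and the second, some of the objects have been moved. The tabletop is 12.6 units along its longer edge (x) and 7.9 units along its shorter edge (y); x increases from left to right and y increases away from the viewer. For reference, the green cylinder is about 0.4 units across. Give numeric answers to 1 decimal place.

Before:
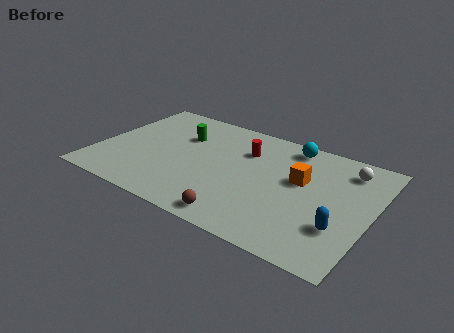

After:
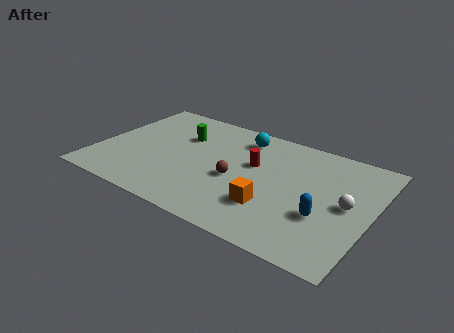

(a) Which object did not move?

the green cylinder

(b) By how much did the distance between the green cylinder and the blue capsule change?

-0.9

The distance was about 8.4 in the first image and 7.5 in the second, so they moved 0.9 units closer together.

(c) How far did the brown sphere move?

2.6

From (7.1, 0.9) to (6.5, 3.4), the brown sphere covered √(0.6² + 2.5²) ≈ 2.6 units.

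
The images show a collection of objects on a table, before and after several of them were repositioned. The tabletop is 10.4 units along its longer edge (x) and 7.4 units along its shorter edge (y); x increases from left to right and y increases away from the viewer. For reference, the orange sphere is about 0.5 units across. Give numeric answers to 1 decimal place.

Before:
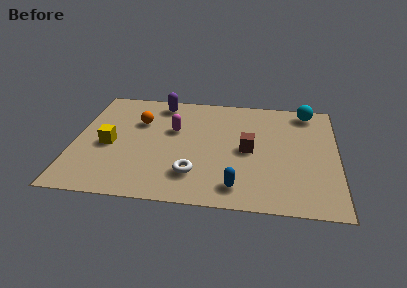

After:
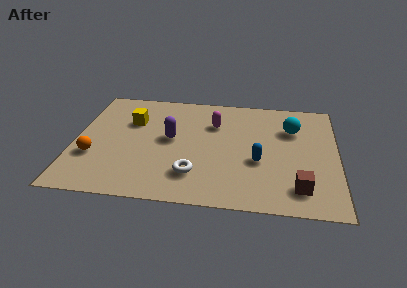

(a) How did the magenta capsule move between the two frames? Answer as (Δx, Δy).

(1.6, 0.6)

From the two frames, the magenta capsule sits at roughly (3.9, 4.6) before and (5.5, 5.2) after.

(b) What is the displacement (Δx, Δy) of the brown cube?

(2.0, -2.2)

From the two frames, the brown cube sits at roughly (6.9, 3.6) before and (8.9, 1.4) after.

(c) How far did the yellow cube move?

1.9

The yellow cube moved from about (1.4, 3.3) to (2.2, 5.0), a distance of √(0.8² + 1.7²) ≈ 1.9.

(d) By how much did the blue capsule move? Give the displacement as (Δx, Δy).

(0.8, 1.7)

The blue capsule started near (6.5, 1.2) and ended near (7.3, 2.9).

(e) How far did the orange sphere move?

3.0

From (2.5, 5.0) to (0.8, 2.5), the orange sphere covered √(1.7² + 2.5²) ≈ 3.0 units.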